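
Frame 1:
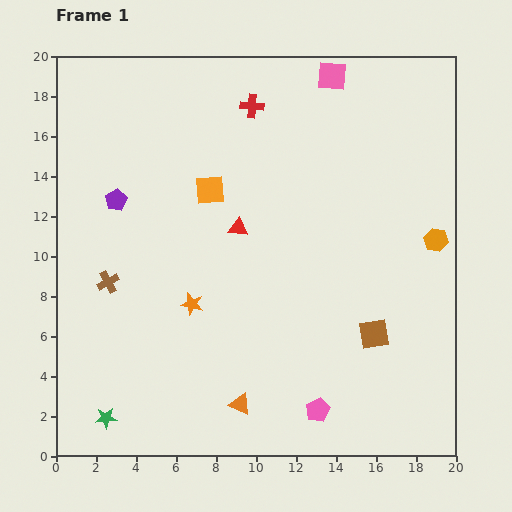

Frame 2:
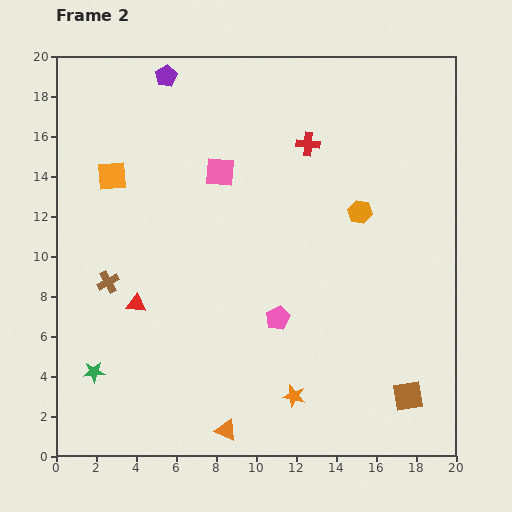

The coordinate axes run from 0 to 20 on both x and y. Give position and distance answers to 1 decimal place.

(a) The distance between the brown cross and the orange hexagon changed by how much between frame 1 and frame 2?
-3.4

Distance in frame 1: 16.5. Distance in frame 2: 13.1.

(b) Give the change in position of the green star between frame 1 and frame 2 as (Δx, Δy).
(-0.6, 2.3)

The green star was at (2.5, 1.9) in frame 1 and (1.9, 4.2) in frame 2.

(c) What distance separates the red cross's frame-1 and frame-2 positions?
3.4

The red cross moved from (9.8, 17.5) to (12.6, 15.6), a distance of √(2.8² + 1.9²) ≈ 3.4.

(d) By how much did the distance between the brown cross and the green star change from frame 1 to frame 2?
-2.2

Distance in frame 1: 6.8. Distance in frame 2: 4.6.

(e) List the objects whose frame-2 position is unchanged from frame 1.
the brown cross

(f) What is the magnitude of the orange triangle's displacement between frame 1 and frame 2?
1.5

The orange triangle moved from (9.2, 2.6) to (8.5, 1.3), a distance of √(0.7² + 1.3²) ≈ 1.5.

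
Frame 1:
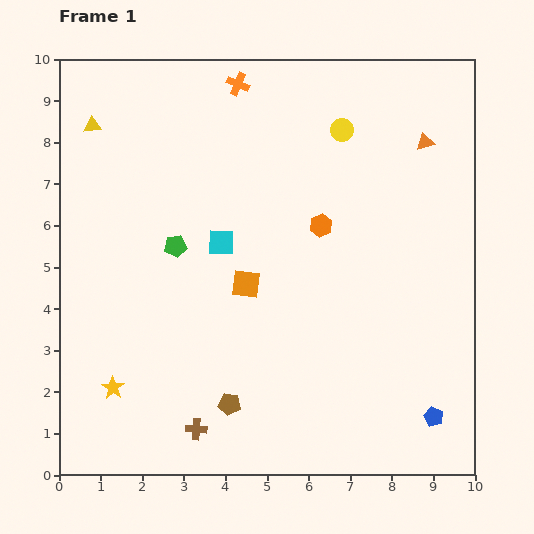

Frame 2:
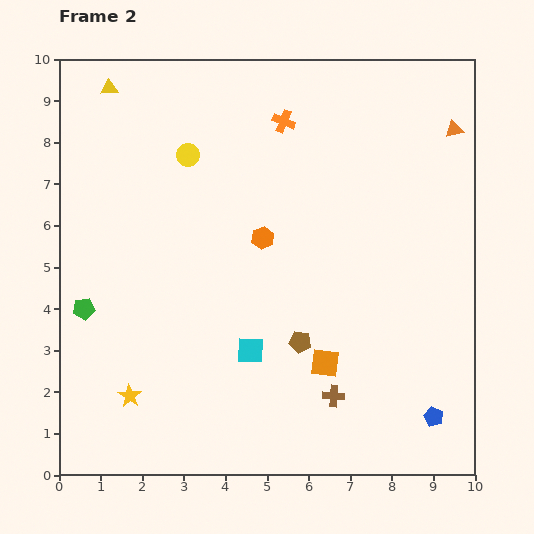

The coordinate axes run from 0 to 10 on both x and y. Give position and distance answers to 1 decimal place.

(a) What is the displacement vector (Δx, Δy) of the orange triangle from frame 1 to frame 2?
(0.7, 0.3)

The orange triangle was at (8.8, 8.0) in frame 1 and (9.5, 8.3) in frame 2.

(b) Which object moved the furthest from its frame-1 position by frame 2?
the yellow circle

(moved 3.7; next 3.4)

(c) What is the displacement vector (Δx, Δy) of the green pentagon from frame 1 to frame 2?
(-2.2, -1.5)

The green pentagon was at (2.8, 5.5) in frame 1 and (0.6, 4.0) in frame 2.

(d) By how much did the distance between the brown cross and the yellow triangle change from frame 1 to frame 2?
+1.5

Distance in frame 1: 7.7. Distance in frame 2: 9.2.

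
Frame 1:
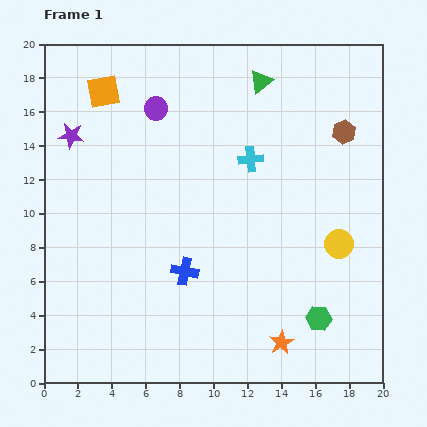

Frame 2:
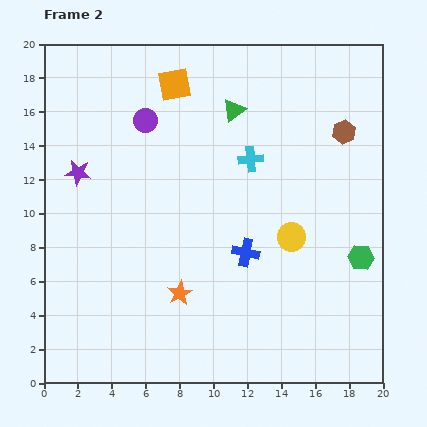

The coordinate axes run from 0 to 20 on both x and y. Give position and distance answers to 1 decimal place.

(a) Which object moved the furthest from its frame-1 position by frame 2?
the orange star

(moved 6.7; next 4.4)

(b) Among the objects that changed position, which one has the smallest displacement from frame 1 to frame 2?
the purple circle

(moved 0.9)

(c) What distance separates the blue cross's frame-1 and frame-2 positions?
3.8

The blue cross moved from (8.3, 6.6) to (11.9, 7.7), a distance of √(3.6² + 1.1²) ≈ 3.8.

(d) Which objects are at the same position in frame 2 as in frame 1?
the cyan cross, the brown hexagon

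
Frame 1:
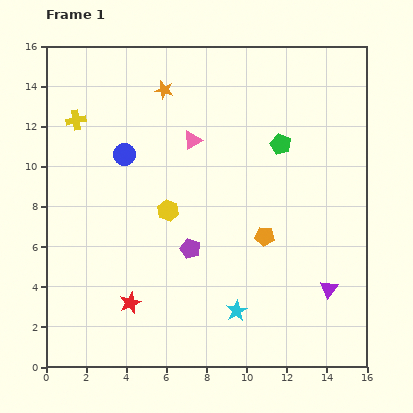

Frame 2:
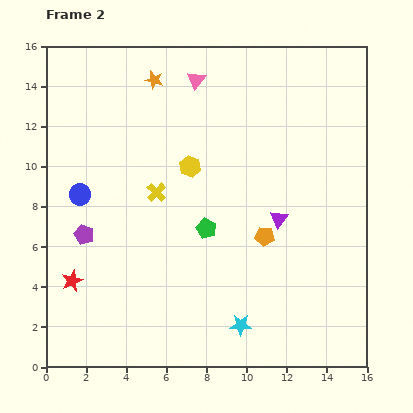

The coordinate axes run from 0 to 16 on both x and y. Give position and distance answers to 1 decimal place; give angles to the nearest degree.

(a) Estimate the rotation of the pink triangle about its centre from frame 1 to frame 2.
21° counter-clockwise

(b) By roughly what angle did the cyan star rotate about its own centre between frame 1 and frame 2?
30° clockwise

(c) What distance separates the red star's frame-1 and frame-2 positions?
3.1

The red star moved from (4.2, 3.2) to (1.3, 4.3), a distance of √(2.9² + 1.1²) ≈ 3.1.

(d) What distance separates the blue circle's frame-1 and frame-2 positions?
3.0

The blue circle moved from (3.9, 10.6) to (1.7, 8.6), a distance of √(2.2² + 2.0²) ≈ 3.0.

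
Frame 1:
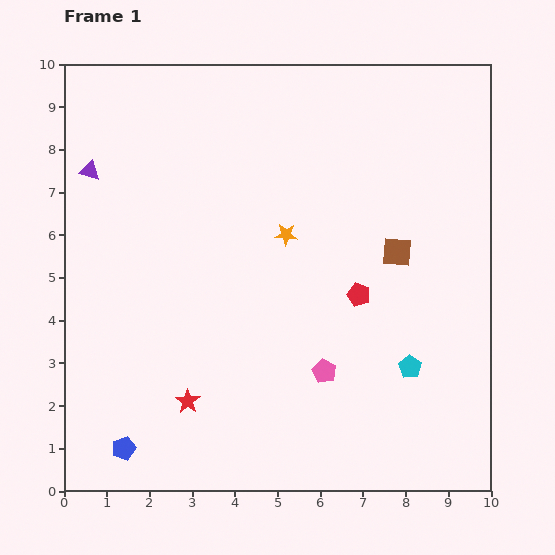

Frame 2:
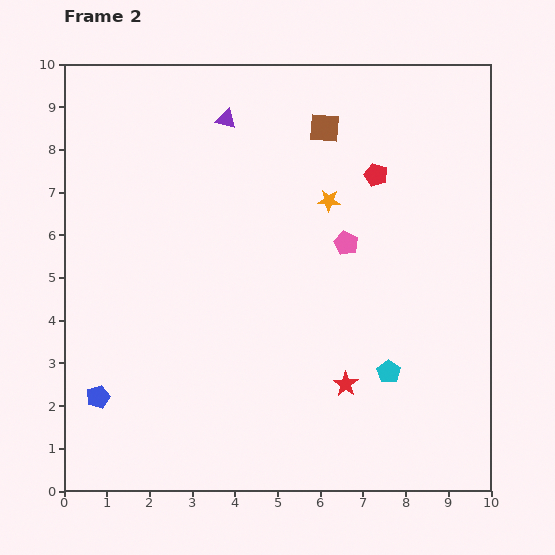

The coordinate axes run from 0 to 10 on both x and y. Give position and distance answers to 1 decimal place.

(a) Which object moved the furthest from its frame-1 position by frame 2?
the red star

(moved 3.7; next 3.4)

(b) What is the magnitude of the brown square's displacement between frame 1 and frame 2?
3.4

The brown square moved from (7.8, 5.6) to (6.1, 8.5), a distance of √(1.7² + 2.9²) ≈ 3.4.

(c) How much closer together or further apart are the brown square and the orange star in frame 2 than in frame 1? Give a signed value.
-0.9

Distance in frame 1: 2.6. Distance in frame 2: 1.7.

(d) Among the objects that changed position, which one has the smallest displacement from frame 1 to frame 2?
the cyan pentagon

(moved 0.5)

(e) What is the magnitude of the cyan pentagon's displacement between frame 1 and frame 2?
0.5

The cyan pentagon moved from (8.1, 2.9) to (7.6, 2.8), a distance of √(0.5² + 0.1²) ≈ 0.5.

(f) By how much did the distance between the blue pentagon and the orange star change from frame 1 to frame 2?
+0.8

Distance in frame 1: 6.3. Distance in frame 2: 7.1.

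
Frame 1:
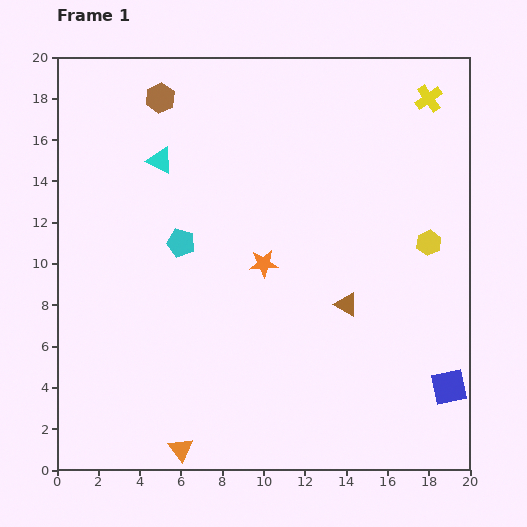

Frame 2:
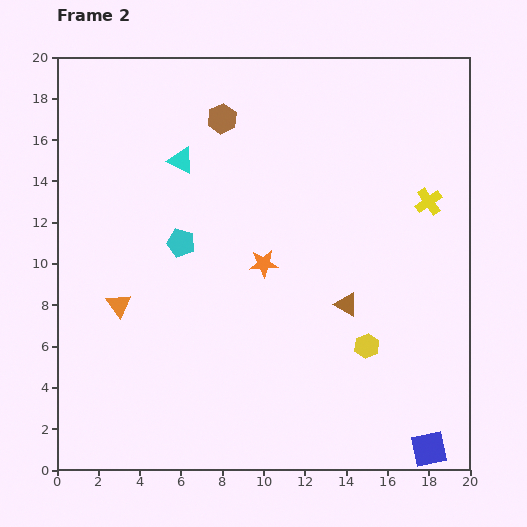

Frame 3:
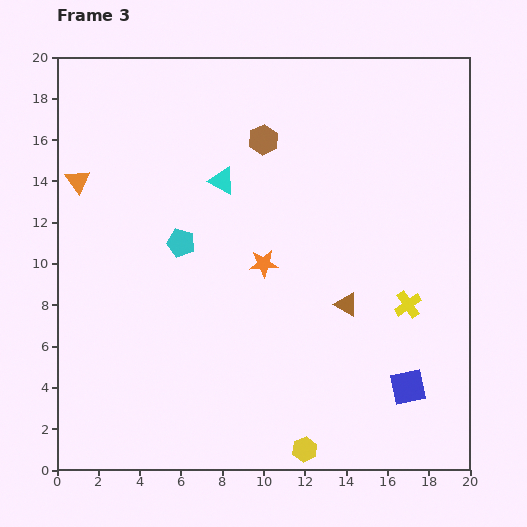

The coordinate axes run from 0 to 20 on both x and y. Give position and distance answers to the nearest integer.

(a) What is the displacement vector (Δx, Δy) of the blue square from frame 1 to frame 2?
(-1, -3)

The blue square was at (19, 4) in frame 1 and (18, 1) in frame 2.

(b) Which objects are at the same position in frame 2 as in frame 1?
the cyan pentagon, the brown triangle, the orange star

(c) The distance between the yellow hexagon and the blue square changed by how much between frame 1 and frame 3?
-1

Distance in frame 1: 7. Distance in frame 3: 6.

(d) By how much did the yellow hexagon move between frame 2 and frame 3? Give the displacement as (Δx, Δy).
(-3, -5)

The yellow hexagon was at (15, 6) in frame 2 and (12, 1) in frame 3.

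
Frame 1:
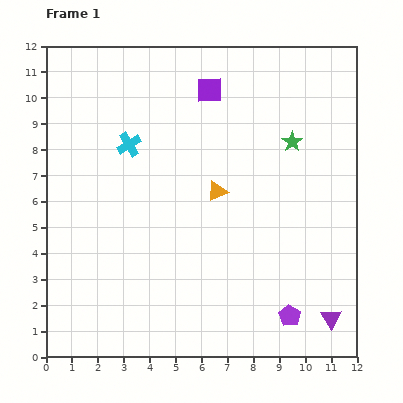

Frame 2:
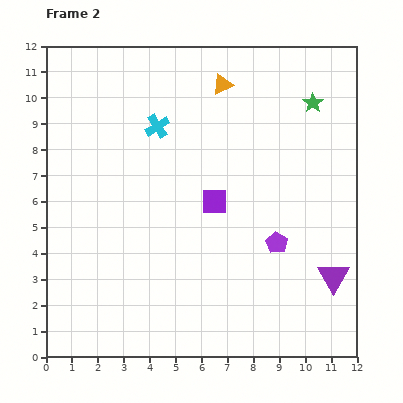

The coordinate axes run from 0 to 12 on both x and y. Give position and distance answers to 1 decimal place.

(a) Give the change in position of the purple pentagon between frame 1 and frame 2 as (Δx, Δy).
(-0.5, 2.8)

The purple pentagon was at (9.4, 1.6) in frame 1 and (8.9, 4.4) in frame 2.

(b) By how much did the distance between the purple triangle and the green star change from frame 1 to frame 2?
-0.3

Distance in frame 1: 7.0. Distance in frame 2: 6.7.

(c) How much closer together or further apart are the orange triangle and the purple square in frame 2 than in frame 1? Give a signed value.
+0.6

Distance in frame 1: 3.9. Distance in frame 2: 4.5.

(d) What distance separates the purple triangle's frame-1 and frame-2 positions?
1.6

The purple triangle moved from (11.0, 1.5) to (11.1, 3.1), a distance of √(0.1² + 1.6²) ≈ 1.6.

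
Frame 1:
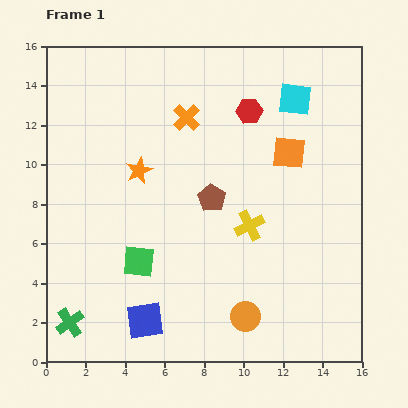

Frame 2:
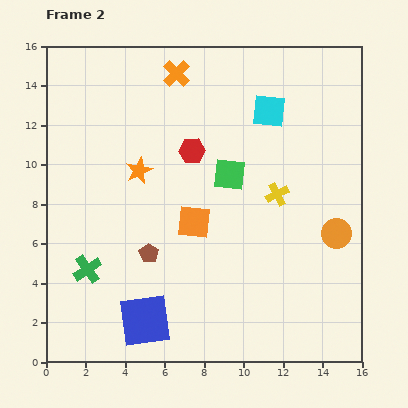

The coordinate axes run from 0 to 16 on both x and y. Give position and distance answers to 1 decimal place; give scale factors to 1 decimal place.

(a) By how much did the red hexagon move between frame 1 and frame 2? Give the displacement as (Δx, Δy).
(-2.9, -2.0)

The red hexagon was at (10.3, 12.7) in frame 1 and (7.4, 10.7) in frame 2.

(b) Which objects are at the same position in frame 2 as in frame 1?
the orange star, the blue square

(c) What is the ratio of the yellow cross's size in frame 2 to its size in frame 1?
0.8×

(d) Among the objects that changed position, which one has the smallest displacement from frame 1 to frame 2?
the cyan square

(moved 1.4)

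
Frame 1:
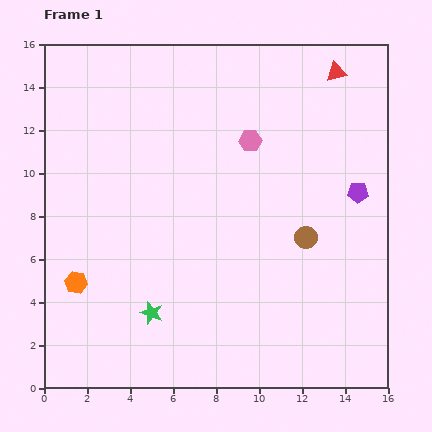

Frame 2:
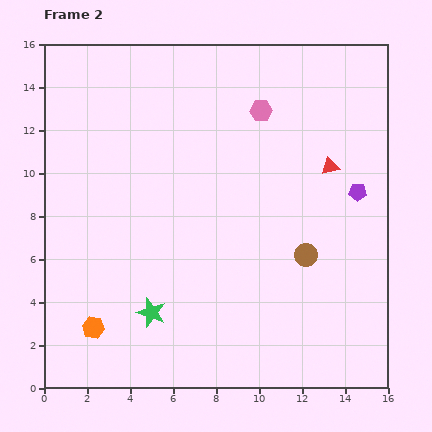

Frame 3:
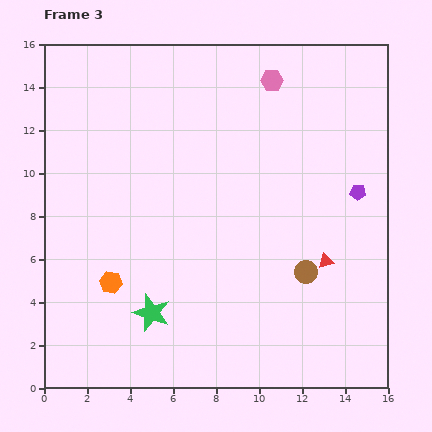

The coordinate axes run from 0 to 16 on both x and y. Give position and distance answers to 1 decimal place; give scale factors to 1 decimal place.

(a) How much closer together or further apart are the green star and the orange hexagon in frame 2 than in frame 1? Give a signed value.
-1.0

Distance in frame 1: 3.8. Distance in frame 2: 2.8.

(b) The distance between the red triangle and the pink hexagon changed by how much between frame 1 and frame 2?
-1.0

Distance in frame 1: 5.1. Distance in frame 2: 4.1.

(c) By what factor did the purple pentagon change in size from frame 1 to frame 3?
0.8×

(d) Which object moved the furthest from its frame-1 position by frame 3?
the red triangle

(moved 8.8; next 3.0)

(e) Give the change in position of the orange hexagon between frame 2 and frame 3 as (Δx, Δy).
(0.8, 2.1)

The orange hexagon was at (2.3, 2.8) in frame 2 and (3.1, 4.9) in frame 3.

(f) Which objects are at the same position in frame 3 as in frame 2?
the purple pentagon, the green star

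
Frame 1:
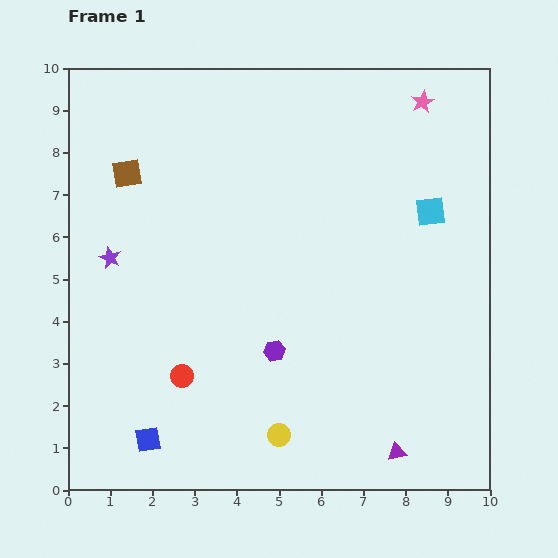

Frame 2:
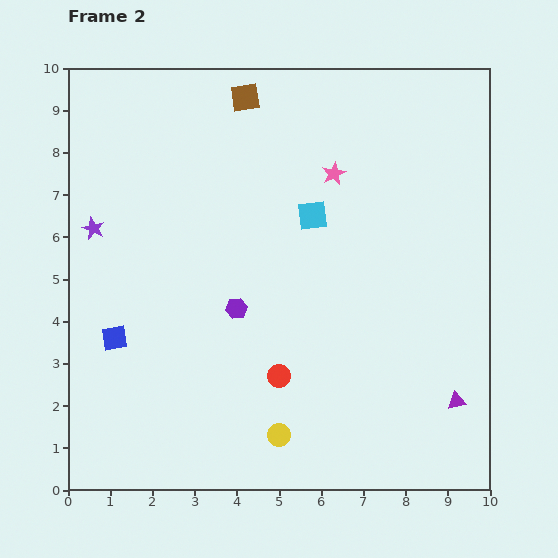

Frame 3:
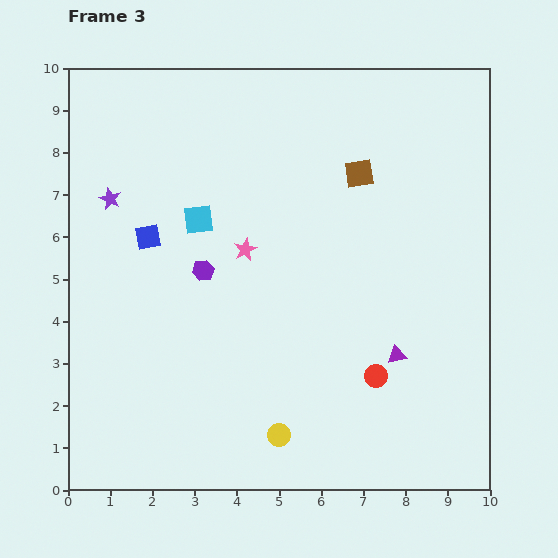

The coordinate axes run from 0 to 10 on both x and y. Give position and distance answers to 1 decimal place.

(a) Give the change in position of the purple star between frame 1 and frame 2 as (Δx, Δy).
(-0.4, 0.7)

The purple star was at (1.0, 5.5) in frame 1 and (0.6, 6.2) in frame 2.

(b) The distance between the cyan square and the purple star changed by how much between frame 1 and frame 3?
-5.5

Distance in frame 1: 7.7. Distance in frame 3: 2.2.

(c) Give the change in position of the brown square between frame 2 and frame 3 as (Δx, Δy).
(2.7, -1.8)

The brown square was at (4.2, 9.3) in frame 2 and (6.9, 7.5) in frame 3.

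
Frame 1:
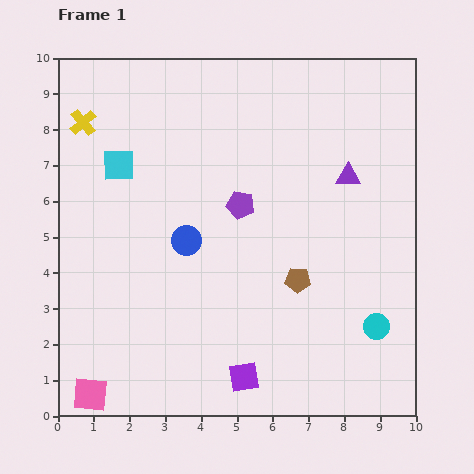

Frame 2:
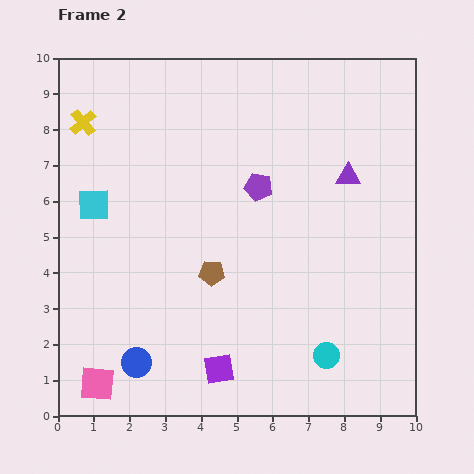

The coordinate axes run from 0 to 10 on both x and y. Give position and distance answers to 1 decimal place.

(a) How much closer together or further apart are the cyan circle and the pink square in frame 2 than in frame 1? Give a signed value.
-1.8

Distance in frame 1: 8.2. Distance in frame 2: 6.4.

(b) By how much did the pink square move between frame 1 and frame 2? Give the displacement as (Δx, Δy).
(0.2, 0.3)

The pink square was at (0.9, 0.6) in frame 1 and (1.1, 0.9) in frame 2.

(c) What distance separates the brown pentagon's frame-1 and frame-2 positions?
2.4

The brown pentagon moved from (6.7, 3.8) to (4.3, 4.0), a distance of √(2.4² + 0.2²) ≈ 2.4.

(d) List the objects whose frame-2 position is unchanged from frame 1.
the yellow cross, the purple triangle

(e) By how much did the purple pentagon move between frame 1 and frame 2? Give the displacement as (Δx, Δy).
(0.5, 0.5)

The purple pentagon was at (5.1, 5.9) in frame 1 and (5.6, 6.4) in frame 2.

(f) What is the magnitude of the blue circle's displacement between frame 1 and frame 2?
3.7

The blue circle moved from (3.6, 4.9) to (2.2, 1.5), a distance of √(1.4² + 3.4²) ≈ 3.7.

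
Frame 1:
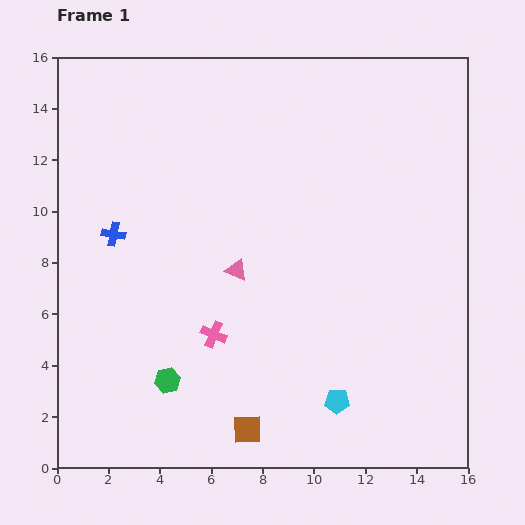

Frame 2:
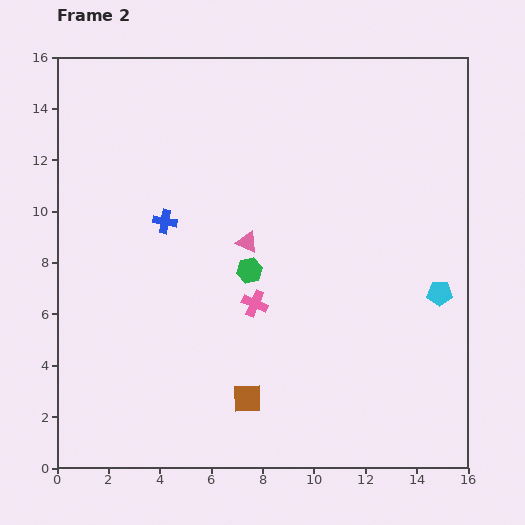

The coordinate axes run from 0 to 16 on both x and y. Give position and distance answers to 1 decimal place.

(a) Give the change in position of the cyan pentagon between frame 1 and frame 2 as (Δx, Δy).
(4.0, 4.2)

The cyan pentagon was at (10.9, 2.6) in frame 1 and (14.9, 6.8) in frame 2.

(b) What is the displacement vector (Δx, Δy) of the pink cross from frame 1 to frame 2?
(1.6, 1.2)

The pink cross was at (6.1, 5.2) in frame 1 and (7.7, 6.4) in frame 2.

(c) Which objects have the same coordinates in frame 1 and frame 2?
none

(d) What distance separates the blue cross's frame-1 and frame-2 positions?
2.1

The blue cross moved from (2.2, 9.1) to (4.2, 9.6), a distance of √(2.0² + 0.5²) ≈ 2.1.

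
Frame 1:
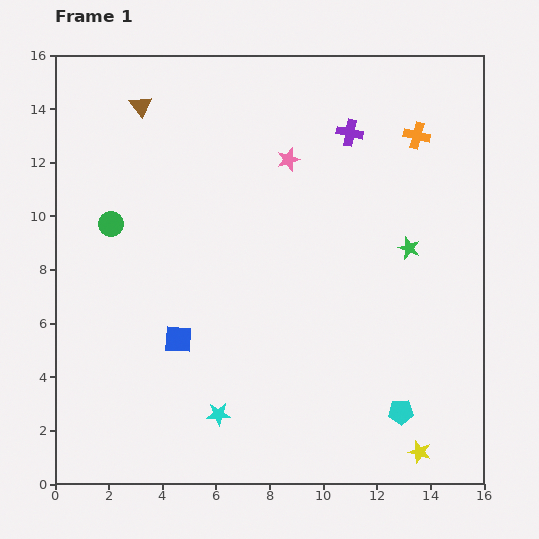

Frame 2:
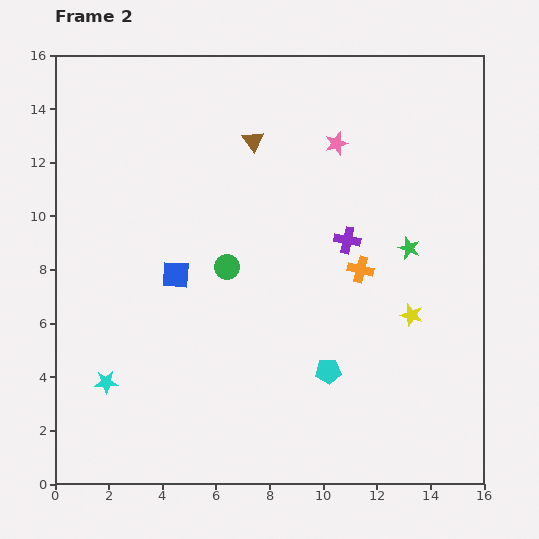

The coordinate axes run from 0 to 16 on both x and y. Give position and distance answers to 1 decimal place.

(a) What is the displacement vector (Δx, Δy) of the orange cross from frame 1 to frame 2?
(-2.1, -5.0)

The orange cross was at (13.5, 13.0) in frame 1 and (11.4, 8.0) in frame 2.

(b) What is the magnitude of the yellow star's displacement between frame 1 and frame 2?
5.1

The yellow star moved from (13.6, 1.2) to (13.3, 6.3), a distance of √(0.3² + 5.1²) ≈ 5.1.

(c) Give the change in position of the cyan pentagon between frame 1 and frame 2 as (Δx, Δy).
(-2.7, 1.5)

The cyan pentagon was at (12.9, 2.7) in frame 1 and (10.2, 4.2) in frame 2.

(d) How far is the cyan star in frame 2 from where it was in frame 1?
4.4

The cyan star moved from (6.1, 2.6) to (1.9, 3.8), a distance of √(4.2² + 1.2²) ≈ 4.4.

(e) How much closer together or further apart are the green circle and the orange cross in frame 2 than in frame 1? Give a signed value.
-6.9

Distance in frame 1: 11.9. Distance in frame 2: 5.0.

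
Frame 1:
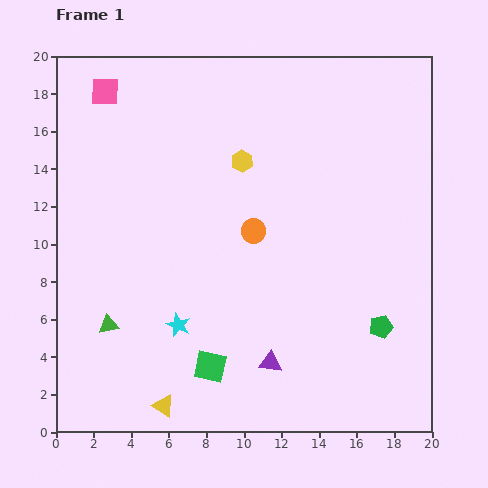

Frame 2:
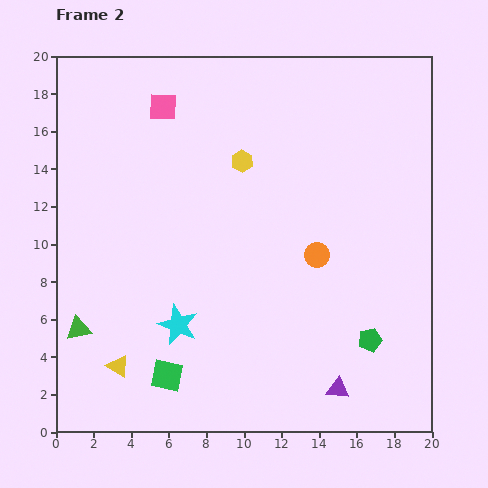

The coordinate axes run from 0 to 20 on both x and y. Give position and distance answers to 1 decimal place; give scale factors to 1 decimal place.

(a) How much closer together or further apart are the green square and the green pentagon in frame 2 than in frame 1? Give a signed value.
+1.7

Distance in frame 1: 9.3. Distance in frame 2: 11.0.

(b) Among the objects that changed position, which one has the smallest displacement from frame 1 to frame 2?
the green pentagon

(moved 0.9)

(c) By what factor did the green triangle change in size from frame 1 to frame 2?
1.3×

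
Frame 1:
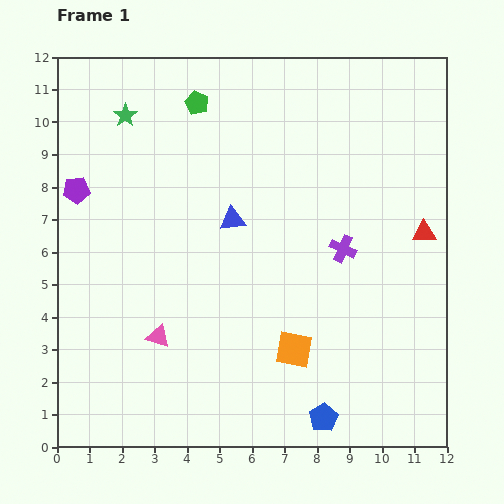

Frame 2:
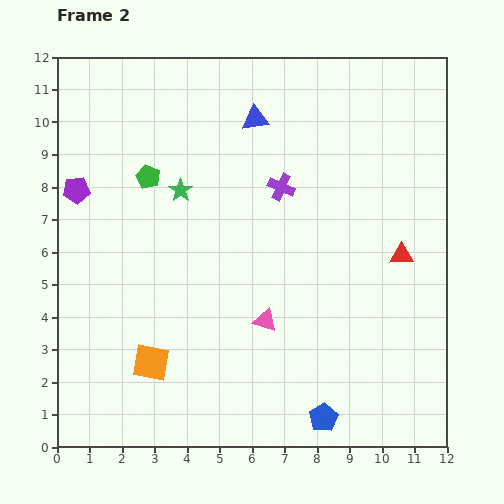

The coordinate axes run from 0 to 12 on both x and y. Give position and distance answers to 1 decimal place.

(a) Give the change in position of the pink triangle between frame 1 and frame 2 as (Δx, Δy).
(3.3, 0.5)

The pink triangle was at (3.1, 3.4) in frame 1 and (6.4, 3.9) in frame 2.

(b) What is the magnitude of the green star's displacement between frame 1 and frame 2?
2.9

The green star moved from (2.1, 10.2) to (3.8, 7.9), a distance of √(1.7² + 2.3²) ≈ 2.9.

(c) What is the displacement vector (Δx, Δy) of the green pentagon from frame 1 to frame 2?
(-1.5, -2.3)

The green pentagon was at (4.3, 10.6) in frame 1 and (2.8, 8.3) in frame 2.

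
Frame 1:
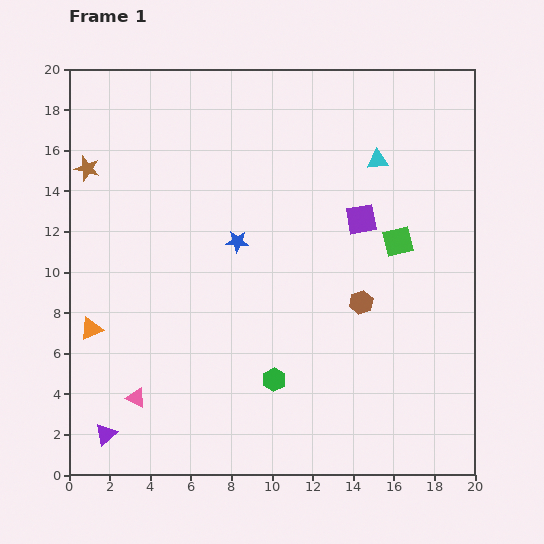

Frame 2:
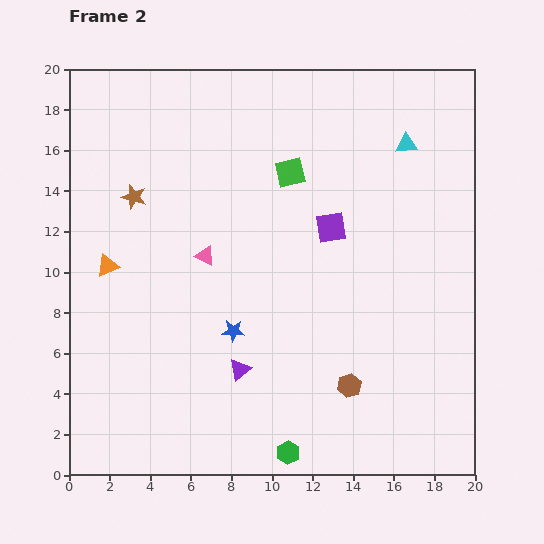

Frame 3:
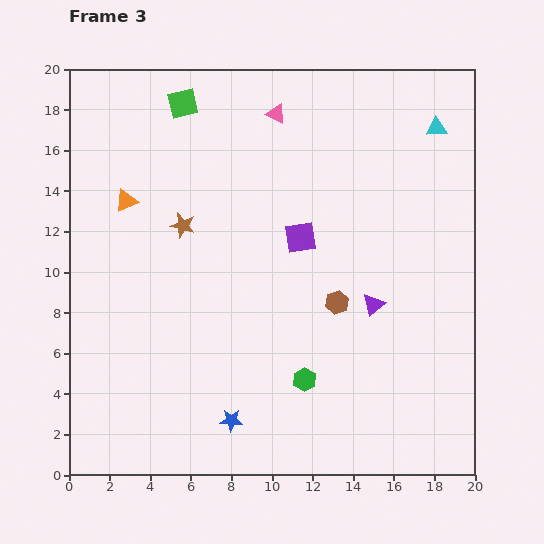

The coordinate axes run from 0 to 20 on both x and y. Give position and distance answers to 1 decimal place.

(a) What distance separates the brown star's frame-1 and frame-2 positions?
2.7

The brown star moved from (0.9, 15.1) to (3.2, 13.7), a distance of √(2.3² + 1.4²) ≈ 2.7.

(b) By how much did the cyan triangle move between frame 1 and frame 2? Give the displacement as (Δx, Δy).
(1.4, 0.8)

The cyan triangle was at (15.2, 15.5) in frame 1 and (16.6, 16.3) in frame 2.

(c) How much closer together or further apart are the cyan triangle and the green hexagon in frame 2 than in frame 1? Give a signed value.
+4.4

Distance in frame 1: 11.9. Distance in frame 2: 16.3.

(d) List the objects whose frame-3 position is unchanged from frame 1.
none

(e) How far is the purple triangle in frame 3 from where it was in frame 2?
7.3

The purple triangle moved from (8.4, 5.2) to (15.0, 8.4), a distance of √(6.6² + 3.2²) ≈ 7.3.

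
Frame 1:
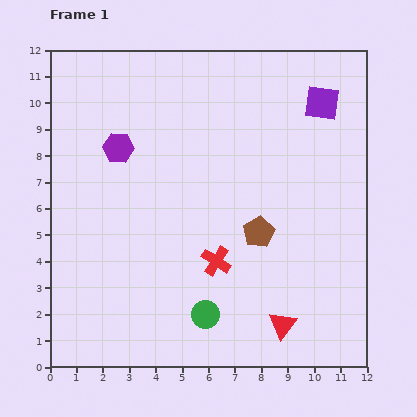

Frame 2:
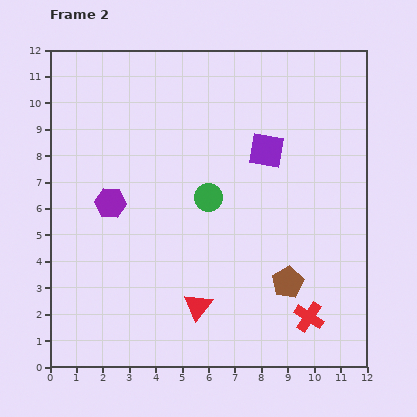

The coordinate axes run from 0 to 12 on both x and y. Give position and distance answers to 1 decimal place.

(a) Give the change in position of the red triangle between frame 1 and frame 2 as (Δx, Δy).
(-3.2, 0.7)

The red triangle was at (8.8, 1.6) in frame 1 and (5.6, 2.3) in frame 2.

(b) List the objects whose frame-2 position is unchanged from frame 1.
none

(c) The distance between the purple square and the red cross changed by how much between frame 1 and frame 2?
-0.7

Distance in frame 1: 7.2. Distance in frame 2: 6.5.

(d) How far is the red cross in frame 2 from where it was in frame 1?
4.1

The red cross moved from (6.3, 4.0) to (9.8, 1.9), a distance of √(3.5² + 2.1²) ≈ 4.1.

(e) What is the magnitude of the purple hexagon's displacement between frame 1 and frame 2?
2.1

The purple hexagon moved from (2.6, 8.3) to (2.3, 6.2), a distance of √(0.3² + 2.1²) ≈ 2.1.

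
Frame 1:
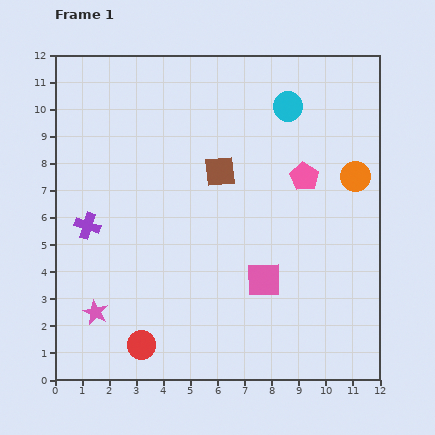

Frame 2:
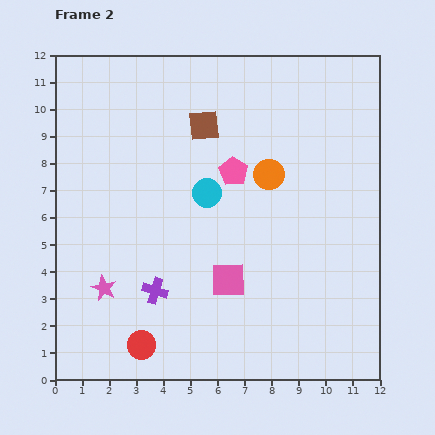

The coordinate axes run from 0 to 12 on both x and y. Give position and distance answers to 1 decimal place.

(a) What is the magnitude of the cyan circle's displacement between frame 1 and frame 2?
4.4

The cyan circle moved from (8.6, 10.1) to (5.6, 6.9), a distance of √(3.0² + 3.2²) ≈ 4.4.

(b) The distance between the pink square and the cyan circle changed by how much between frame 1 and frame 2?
-3.2

Distance in frame 1: 6.5. Distance in frame 2: 3.3.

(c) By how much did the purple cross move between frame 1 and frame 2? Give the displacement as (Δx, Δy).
(2.5, -2.4)

The purple cross was at (1.2, 5.7) in frame 1 and (3.7, 3.3) in frame 2.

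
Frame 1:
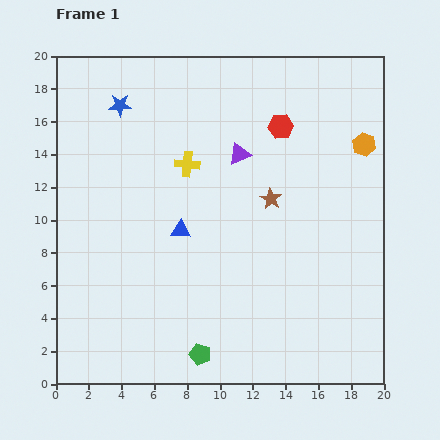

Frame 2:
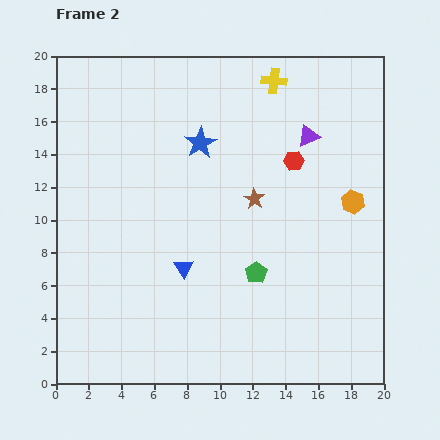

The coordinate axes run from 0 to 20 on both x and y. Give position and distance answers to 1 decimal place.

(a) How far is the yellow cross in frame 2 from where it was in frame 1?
7.4

The yellow cross moved from (8.0, 13.4) to (13.3, 18.5), a distance of √(5.3² + 5.1²) ≈ 7.4.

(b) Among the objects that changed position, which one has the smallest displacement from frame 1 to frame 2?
the brown star

(moved 1.0)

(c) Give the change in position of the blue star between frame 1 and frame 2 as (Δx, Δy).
(4.9, -2.3)

The blue star was at (3.9, 17.0) in frame 1 and (8.8, 14.7) in frame 2.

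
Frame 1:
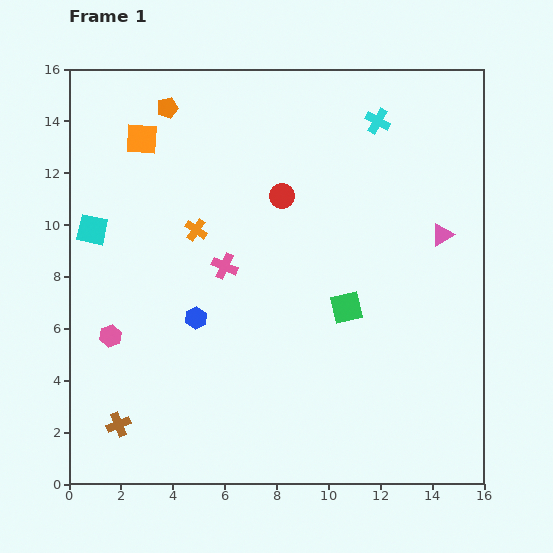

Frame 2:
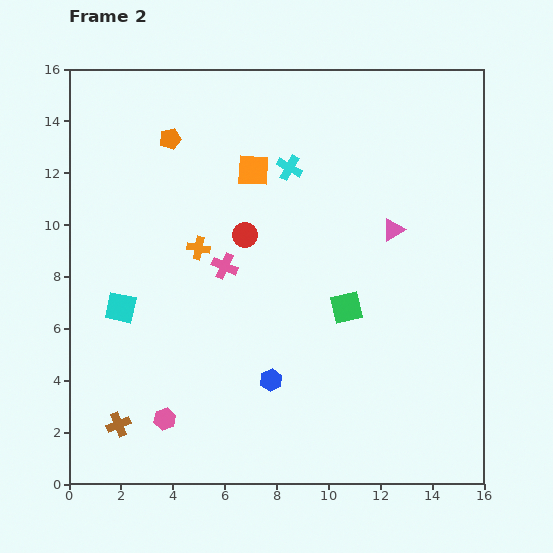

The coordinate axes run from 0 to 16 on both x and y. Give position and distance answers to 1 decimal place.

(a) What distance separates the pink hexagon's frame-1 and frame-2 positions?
3.8

The pink hexagon moved from (1.6, 5.7) to (3.7, 2.5), a distance of √(2.1² + 3.2²) ≈ 3.8.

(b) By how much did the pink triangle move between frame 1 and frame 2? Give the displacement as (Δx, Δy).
(-1.9, 0.2)

The pink triangle was at (14.4, 9.6) in frame 1 and (12.5, 9.8) in frame 2.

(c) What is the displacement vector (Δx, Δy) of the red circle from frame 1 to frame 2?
(-1.4, -1.5)

The red circle was at (8.2, 11.1) in frame 1 and (6.8, 9.6) in frame 2.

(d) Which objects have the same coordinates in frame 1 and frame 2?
the brown cross, the green square, the pink cross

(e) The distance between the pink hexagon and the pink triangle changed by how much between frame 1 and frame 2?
-2.0

Distance in frame 1: 13.4. Distance in frame 2: 11.4.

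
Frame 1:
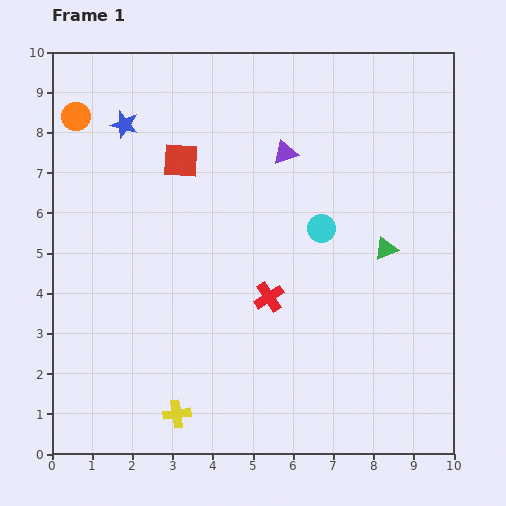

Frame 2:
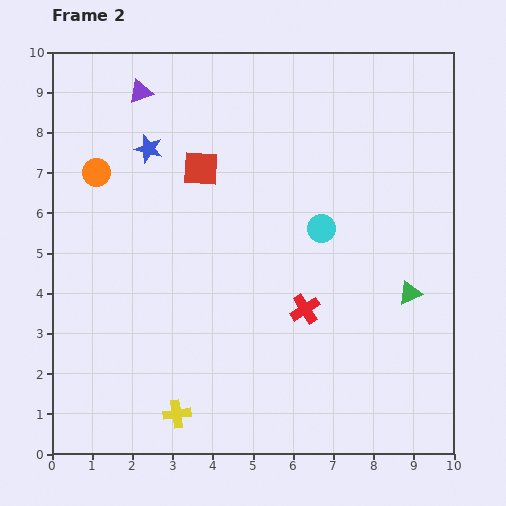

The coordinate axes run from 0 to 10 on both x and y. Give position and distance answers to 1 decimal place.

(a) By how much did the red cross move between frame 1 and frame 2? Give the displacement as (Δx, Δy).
(0.9, -0.3)

The red cross was at (5.4, 3.9) in frame 1 and (6.3, 3.6) in frame 2.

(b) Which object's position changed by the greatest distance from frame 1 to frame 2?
the purple triangle

(moved 3.9; next 1.5)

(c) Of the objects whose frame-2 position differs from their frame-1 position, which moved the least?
the red square

(moved 0.5)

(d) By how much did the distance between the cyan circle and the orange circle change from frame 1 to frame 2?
-0.9

Distance in frame 1: 6.7. Distance in frame 2: 5.8.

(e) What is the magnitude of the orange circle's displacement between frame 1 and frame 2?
1.5

The orange circle moved from (0.6, 8.4) to (1.1, 7.0), a distance of √(0.5² + 1.4²) ≈ 1.5.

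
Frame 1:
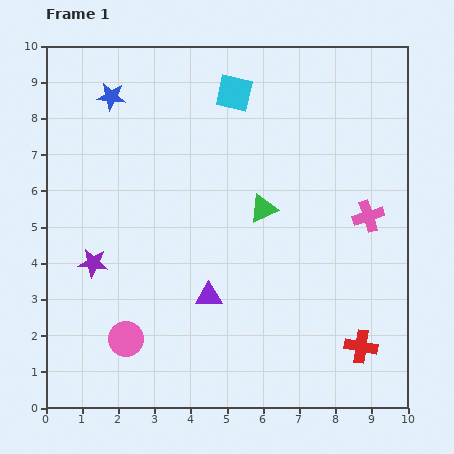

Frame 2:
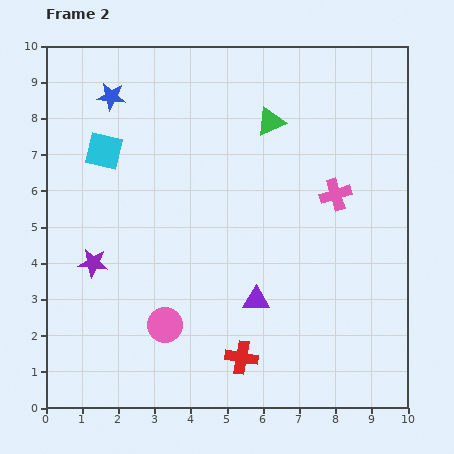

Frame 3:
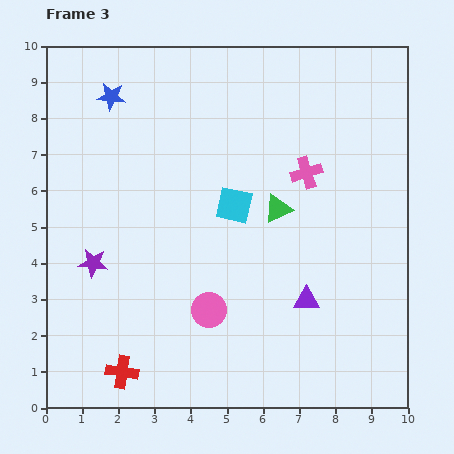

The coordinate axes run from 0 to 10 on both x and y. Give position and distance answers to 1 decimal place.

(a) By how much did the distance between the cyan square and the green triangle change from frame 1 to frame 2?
+1.4

Distance in frame 1: 3.3. Distance in frame 2: 4.7.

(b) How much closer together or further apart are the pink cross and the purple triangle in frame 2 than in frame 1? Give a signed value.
-1.3

Distance in frame 1: 4.9. Distance in frame 2: 3.6.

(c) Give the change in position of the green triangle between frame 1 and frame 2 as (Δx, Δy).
(0.2, 2.4)

The green triangle was at (6.0, 5.5) in frame 1 and (6.2, 7.9) in frame 2.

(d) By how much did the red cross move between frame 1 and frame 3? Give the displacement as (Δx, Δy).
(-6.6, -0.7)

The red cross was at (8.7, 1.7) in frame 1 and (2.1, 1.0) in frame 3.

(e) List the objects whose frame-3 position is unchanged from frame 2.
the purple star, the blue star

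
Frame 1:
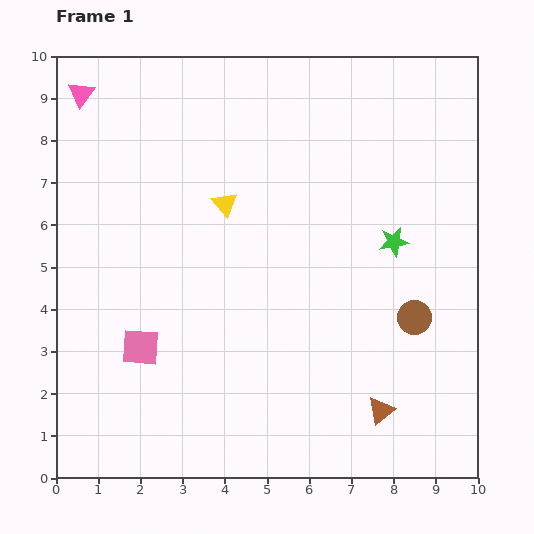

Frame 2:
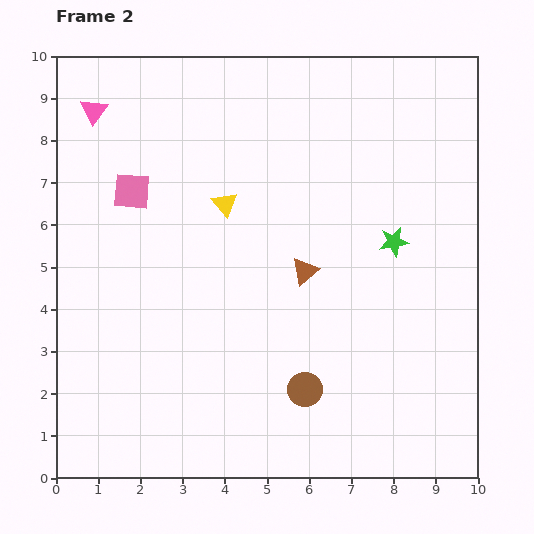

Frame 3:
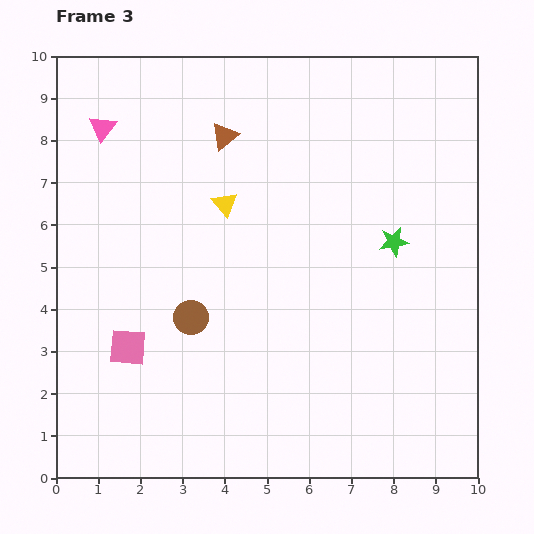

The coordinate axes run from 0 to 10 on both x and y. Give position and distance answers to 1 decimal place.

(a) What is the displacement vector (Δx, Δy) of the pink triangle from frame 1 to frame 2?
(0.3, -0.4)

The pink triangle was at (0.6, 9.1) in frame 1 and (0.9, 8.7) in frame 2.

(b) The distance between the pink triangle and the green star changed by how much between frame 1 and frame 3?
-0.8

Distance in frame 1: 8.2. Distance in frame 3: 7.4.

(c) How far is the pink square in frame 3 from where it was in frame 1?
0.3

The pink square moved from (2.0, 3.1) to (1.7, 3.1), a distance of √(0.3² + 0.0²) ≈ 0.3.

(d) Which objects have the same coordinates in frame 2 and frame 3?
the yellow triangle, the green star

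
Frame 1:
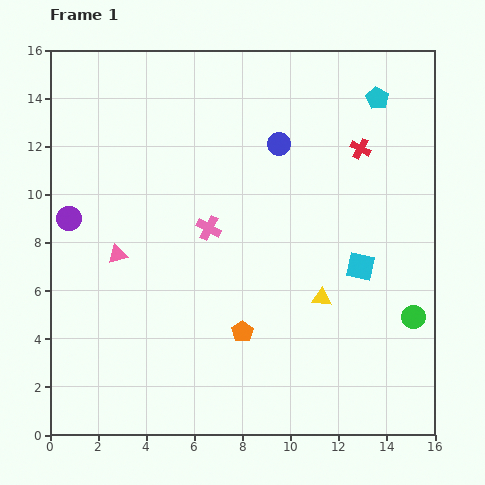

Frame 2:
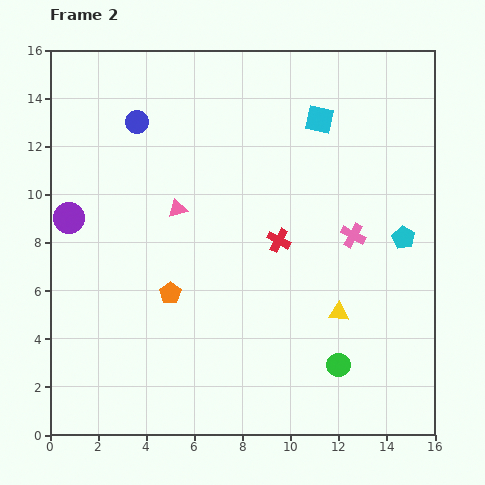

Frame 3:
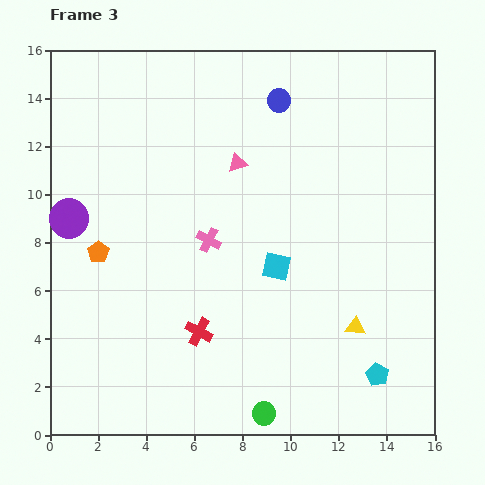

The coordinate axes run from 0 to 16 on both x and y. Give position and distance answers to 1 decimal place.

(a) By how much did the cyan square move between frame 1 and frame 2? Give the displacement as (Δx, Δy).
(-1.7, 6.1)

The cyan square was at (12.9, 7.0) in frame 1 and (11.2, 13.1) in frame 2.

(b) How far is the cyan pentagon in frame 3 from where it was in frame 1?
11.5

The cyan pentagon moved from (13.6, 14.0) to (13.6, 2.5), a distance of √(0.0² + 11.5²) ≈ 11.5.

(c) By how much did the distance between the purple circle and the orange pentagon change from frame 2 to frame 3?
-3.4

Distance in frame 2: 5.2. Distance in frame 3: 1.8.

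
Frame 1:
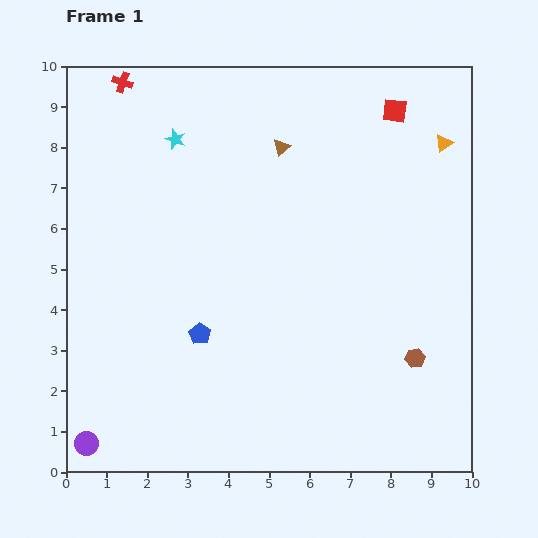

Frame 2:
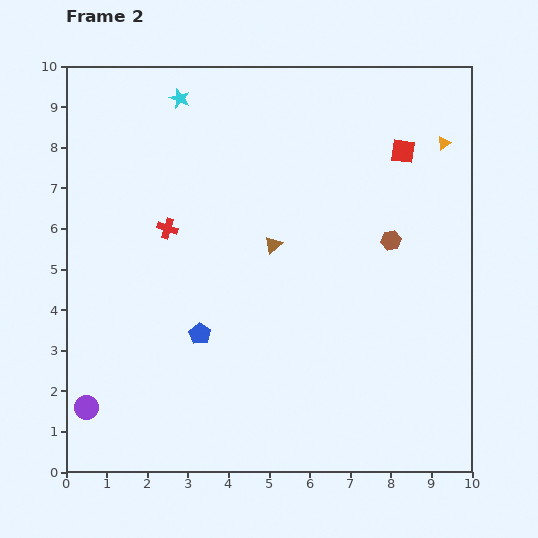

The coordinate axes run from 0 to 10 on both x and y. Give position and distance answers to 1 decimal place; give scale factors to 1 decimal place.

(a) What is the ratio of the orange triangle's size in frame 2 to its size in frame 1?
0.7×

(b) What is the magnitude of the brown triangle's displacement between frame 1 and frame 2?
2.4

The brown triangle moved from (5.3, 8.0) to (5.1, 5.6), a distance of √(0.2² + 2.4²) ≈ 2.4.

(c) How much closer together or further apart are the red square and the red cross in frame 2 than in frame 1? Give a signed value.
-0.6

Distance in frame 1: 6.7. Distance in frame 2: 6.1.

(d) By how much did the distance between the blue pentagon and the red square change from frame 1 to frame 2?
-0.6

Distance in frame 1: 7.3. Distance in frame 2: 6.7.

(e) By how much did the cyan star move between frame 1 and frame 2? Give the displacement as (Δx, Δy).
(0.1, 1.0)

The cyan star was at (2.7, 8.2) in frame 1 and (2.8, 9.2) in frame 2.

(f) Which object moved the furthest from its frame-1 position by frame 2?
the red cross

(moved 3.8; next 3.0)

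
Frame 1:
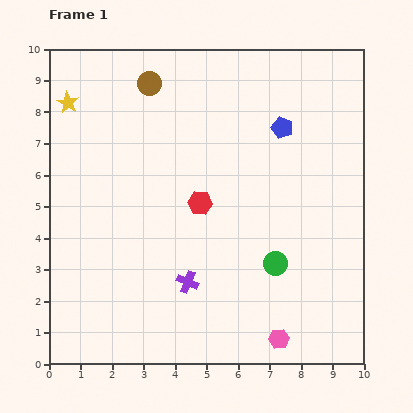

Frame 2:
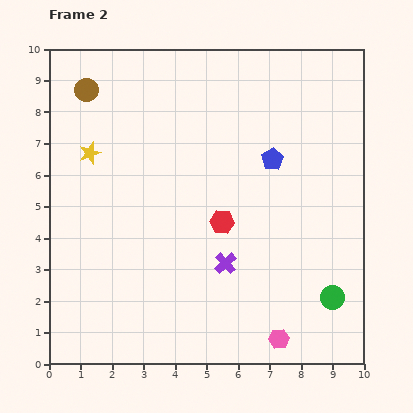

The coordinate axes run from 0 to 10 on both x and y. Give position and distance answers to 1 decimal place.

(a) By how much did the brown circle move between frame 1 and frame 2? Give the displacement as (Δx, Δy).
(-2.0, -0.2)

The brown circle was at (3.2, 8.9) in frame 1 and (1.2, 8.7) in frame 2.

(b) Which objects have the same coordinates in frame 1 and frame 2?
the pink hexagon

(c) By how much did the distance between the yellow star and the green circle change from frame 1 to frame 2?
+0.7

Distance in frame 1: 8.3. Distance in frame 2: 9.0.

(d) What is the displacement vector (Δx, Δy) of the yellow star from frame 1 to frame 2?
(0.7, -1.6)

The yellow star was at (0.6, 8.3) in frame 1 and (1.3, 6.7) in frame 2.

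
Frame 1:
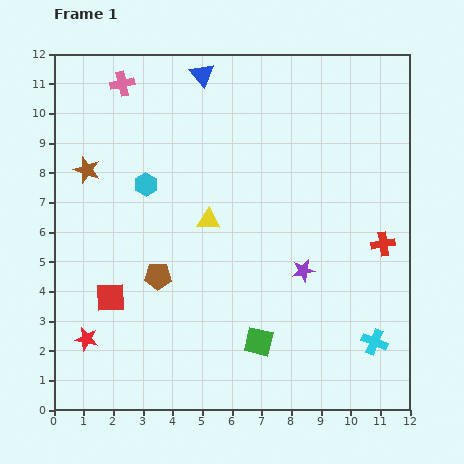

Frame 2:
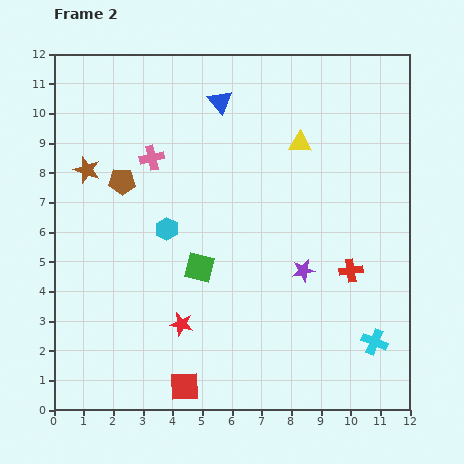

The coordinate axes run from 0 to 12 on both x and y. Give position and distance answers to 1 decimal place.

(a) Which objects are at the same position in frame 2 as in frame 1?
the purple star, the brown star, the cyan cross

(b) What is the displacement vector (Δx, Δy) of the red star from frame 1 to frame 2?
(3.2, 0.5)

The red star was at (1.1, 2.4) in frame 1 and (4.3, 2.9) in frame 2.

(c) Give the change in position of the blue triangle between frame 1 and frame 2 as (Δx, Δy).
(0.6, -0.9)

The blue triangle was at (5.0, 11.3) in frame 1 and (5.6, 10.4) in frame 2.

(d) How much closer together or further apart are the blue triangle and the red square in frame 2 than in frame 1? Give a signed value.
+1.6

Distance in frame 1: 8.1. Distance in frame 2: 9.7.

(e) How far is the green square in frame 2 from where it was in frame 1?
3.2

The green square moved from (6.9, 2.3) to (4.9, 4.8), a distance of √(2.0² + 2.5²) ≈ 3.2.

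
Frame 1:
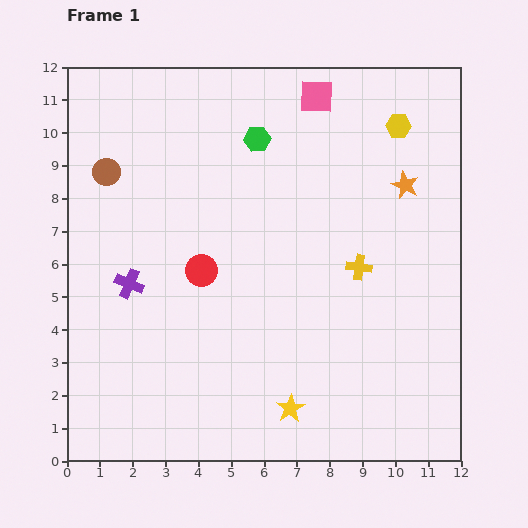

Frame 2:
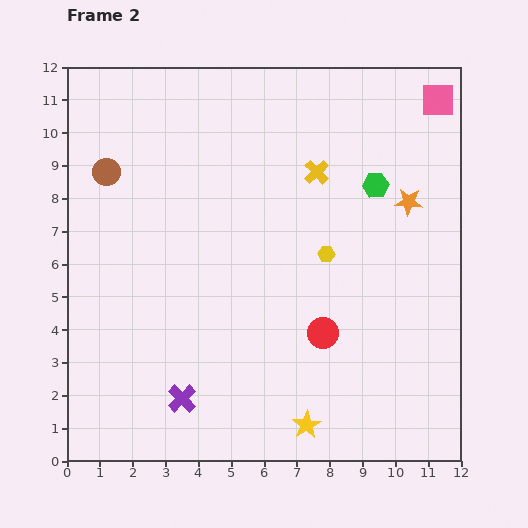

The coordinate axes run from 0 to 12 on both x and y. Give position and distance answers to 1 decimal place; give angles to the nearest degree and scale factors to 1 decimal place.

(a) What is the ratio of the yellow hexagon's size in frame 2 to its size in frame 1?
0.7×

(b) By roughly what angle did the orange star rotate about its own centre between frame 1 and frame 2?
19° counter-clockwise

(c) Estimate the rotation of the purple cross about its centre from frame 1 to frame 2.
23° clockwise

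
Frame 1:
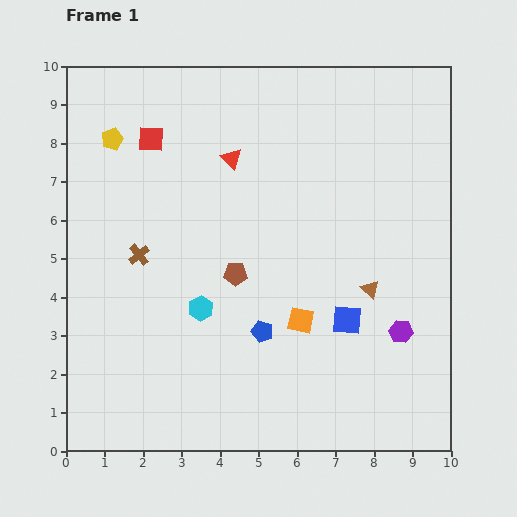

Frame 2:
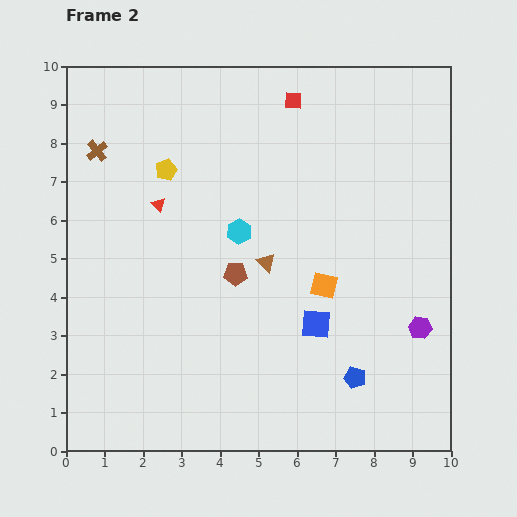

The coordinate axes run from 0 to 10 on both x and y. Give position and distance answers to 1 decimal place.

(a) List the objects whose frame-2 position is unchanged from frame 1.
the brown pentagon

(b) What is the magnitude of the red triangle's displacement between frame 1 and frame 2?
2.2

The red triangle moved from (4.3, 7.6) to (2.4, 6.4), a distance of √(1.9² + 1.2²) ≈ 2.2.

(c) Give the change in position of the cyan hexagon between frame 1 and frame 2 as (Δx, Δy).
(1.0, 2.0)

The cyan hexagon was at (3.5, 3.7) in frame 1 and (4.5, 5.7) in frame 2.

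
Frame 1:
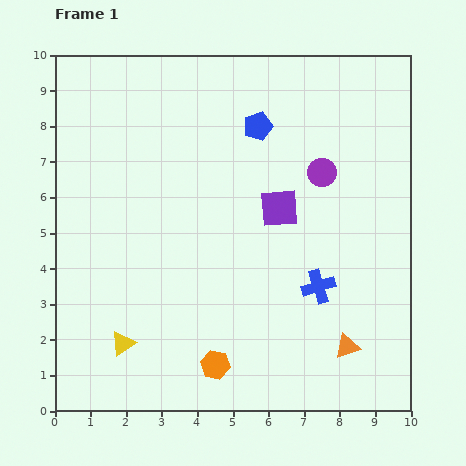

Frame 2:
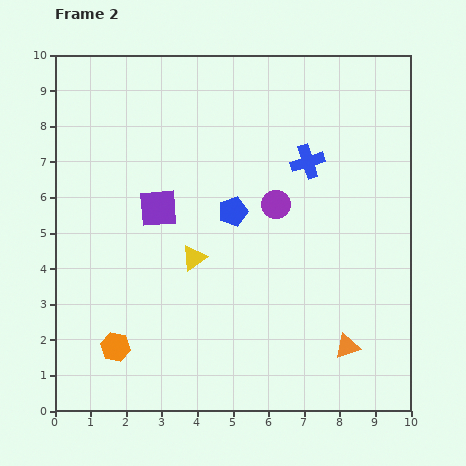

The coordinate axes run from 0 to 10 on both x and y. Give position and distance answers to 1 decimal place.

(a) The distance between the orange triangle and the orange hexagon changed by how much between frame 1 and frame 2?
+2.8

Distance in frame 1: 3.7. Distance in frame 2: 6.5.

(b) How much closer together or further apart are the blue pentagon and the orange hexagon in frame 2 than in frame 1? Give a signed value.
-1.8

Distance in frame 1: 6.8. Distance in frame 2: 5.0.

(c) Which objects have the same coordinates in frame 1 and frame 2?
the orange triangle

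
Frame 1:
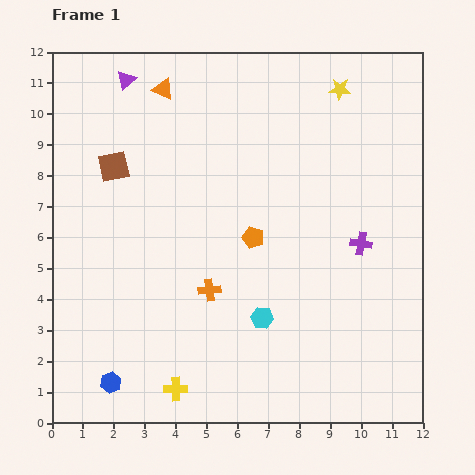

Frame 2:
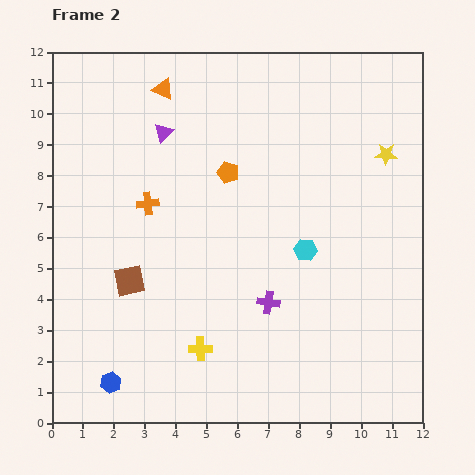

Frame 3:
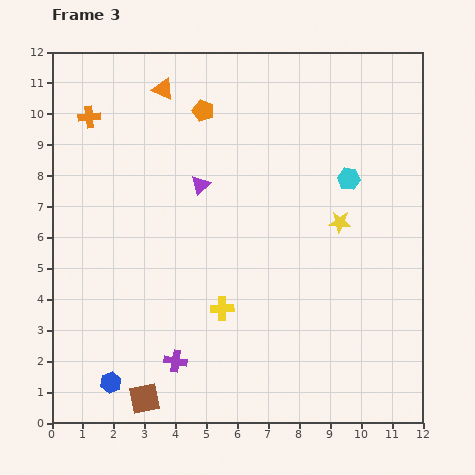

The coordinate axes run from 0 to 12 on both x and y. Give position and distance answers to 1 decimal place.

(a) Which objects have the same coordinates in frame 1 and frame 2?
the blue hexagon, the orange triangle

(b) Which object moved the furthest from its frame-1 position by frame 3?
the brown square

(moved 7.6; next 7.1)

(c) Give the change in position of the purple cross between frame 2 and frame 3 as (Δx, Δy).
(-3.0, -1.9)

The purple cross was at (7.0, 3.9) in frame 2 and (4.0, 2.0) in frame 3.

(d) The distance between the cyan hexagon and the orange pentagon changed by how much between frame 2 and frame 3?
+1.7

Distance in frame 2: 3.5. Distance in frame 3: 5.2.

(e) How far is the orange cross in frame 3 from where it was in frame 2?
3.4

The orange cross moved from (3.1, 7.1) to (1.2, 9.9), a distance of √(1.9² + 2.8²) ≈ 3.4.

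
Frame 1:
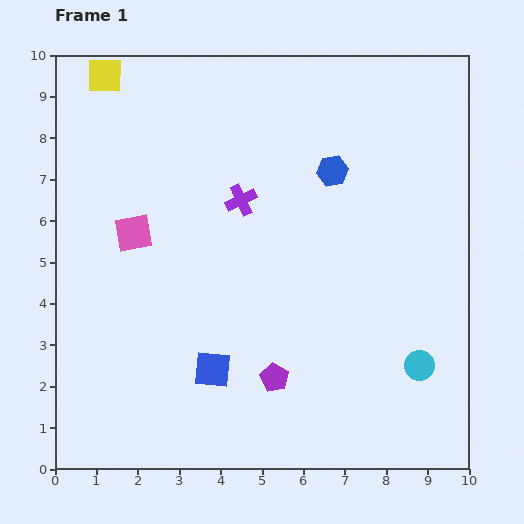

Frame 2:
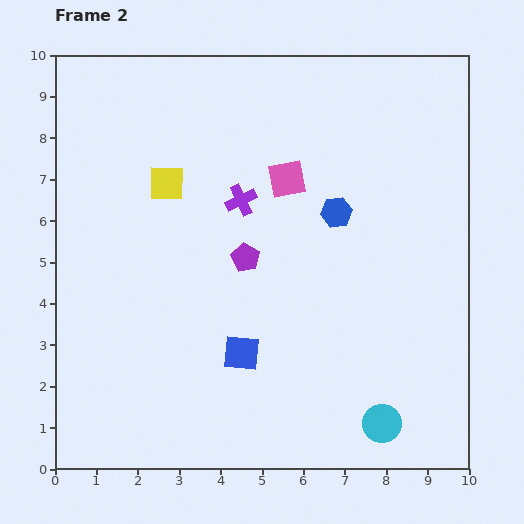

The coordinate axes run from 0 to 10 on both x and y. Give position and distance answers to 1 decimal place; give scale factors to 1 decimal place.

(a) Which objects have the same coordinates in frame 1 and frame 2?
the purple cross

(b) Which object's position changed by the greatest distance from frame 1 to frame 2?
the pink square

(moved 3.9; next 3.0)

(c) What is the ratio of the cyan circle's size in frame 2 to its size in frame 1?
1.3×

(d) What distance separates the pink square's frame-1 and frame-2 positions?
3.9

The pink square moved from (1.9, 5.7) to (5.6, 7.0), a distance of √(3.7² + 1.3²) ≈ 3.9.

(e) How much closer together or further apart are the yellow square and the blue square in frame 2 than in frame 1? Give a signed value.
-3.1

Distance in frame 1: 7.6. Distance in frame 2: 4.5.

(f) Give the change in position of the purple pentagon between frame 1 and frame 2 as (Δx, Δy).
(-0.7, 2.9)

The purple pentagon was at (5.3, 2.2) in frame 1 and (4.6, 5.1) in frame 2.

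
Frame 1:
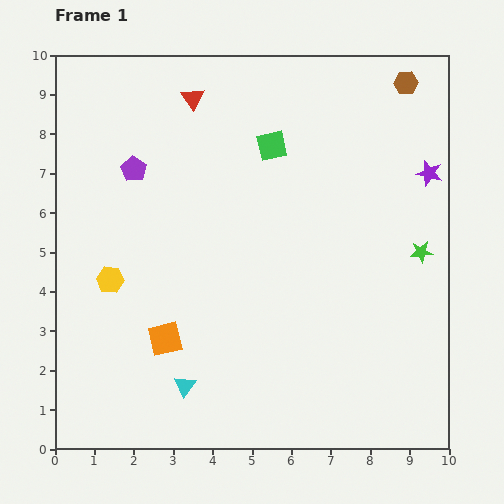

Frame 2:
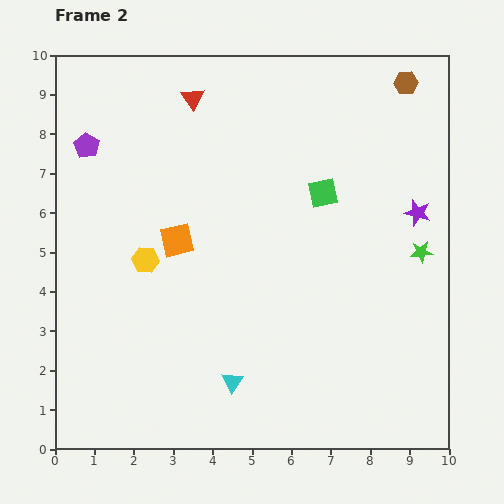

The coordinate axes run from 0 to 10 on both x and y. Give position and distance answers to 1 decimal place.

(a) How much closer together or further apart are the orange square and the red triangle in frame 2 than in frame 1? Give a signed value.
-2.5

Distance in frame 1: 6.1. Distance in frame 2: 3.6.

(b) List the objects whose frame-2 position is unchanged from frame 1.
the brown hexagon, the red triangle, the green star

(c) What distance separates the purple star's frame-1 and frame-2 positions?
1.0

The purple star moved from (9.5, 7.0) to (9.2, 6.0), a distance of √(0.3² + 1.0²) ≈ 1.0.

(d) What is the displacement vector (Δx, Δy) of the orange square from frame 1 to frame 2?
(0.3, 2.5)

The orange square was at (2.8, 2.8) in frame 1 and (3.1, 5.3) in frame 2.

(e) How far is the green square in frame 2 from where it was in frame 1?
1.8

The green square moved from (5.5, 7.7) to (6.8, 6.5), a distance of √(1.3² + 1.2²) ≈ 1.8.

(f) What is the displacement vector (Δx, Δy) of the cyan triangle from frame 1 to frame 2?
(1.2, 0.1)

The cyan triangle was at (3.3, 1.6) in frame 1 and (4.5, 1.7) in frame 2.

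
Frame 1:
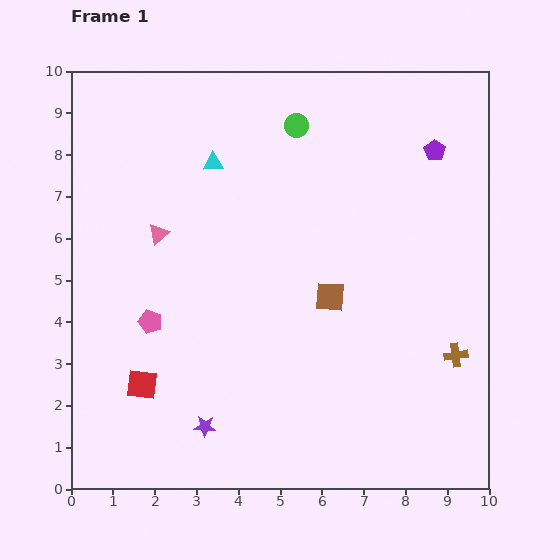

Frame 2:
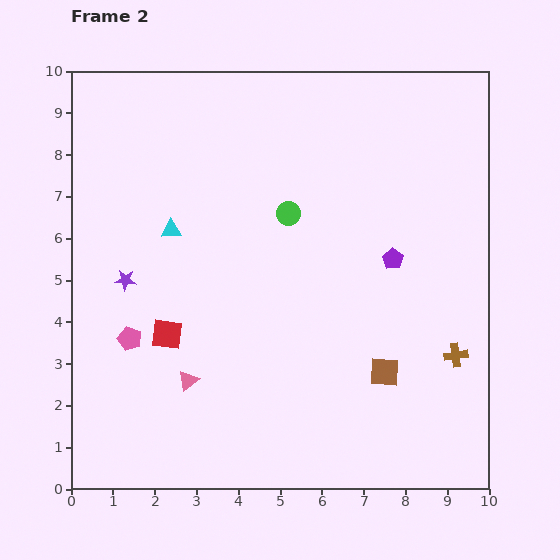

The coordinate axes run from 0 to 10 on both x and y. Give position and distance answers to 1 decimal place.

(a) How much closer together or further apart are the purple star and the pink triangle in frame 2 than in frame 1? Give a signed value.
-1.9

Distance in frame 1: 4.7. Distance in frame 2: 2.8.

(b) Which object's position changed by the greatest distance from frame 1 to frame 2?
the purple star

(moved 4.0; next 3.6)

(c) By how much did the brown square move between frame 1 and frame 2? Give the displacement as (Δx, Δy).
(1.3, -1.8)

The brown square was at (6.2, 4.6) in frame 1 and (7.5, 2.8) in frame 2.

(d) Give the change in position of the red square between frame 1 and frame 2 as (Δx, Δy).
(0.6, 1.2)

The red square was at (1.7, 2.5) in frame 1 and (2.3, 3.7) in frame 2.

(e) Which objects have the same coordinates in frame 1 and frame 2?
the brown cross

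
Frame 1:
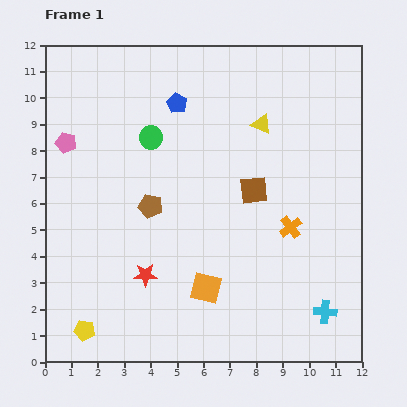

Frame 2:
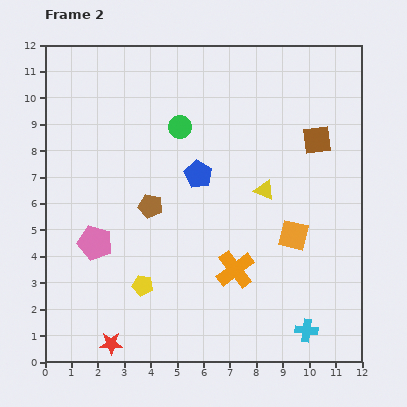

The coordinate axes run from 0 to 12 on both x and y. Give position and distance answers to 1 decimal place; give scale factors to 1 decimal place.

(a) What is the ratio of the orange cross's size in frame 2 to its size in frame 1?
1.7×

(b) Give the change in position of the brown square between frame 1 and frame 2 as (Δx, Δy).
(2.4, 1.9)

The brown square was at (7.9, 6.5) in frame 1 and (10.3, 8.4) in frame 2.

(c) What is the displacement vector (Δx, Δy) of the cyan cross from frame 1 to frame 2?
(-0.7, -0.7)

The cyan cross was at (10.6, 1.9) in frame 1 and (9.9, 1.2) in frame 2.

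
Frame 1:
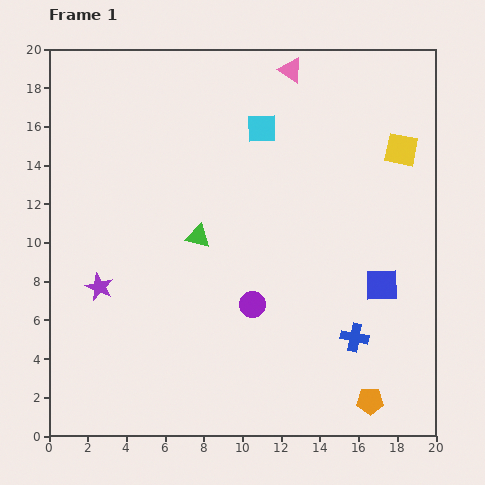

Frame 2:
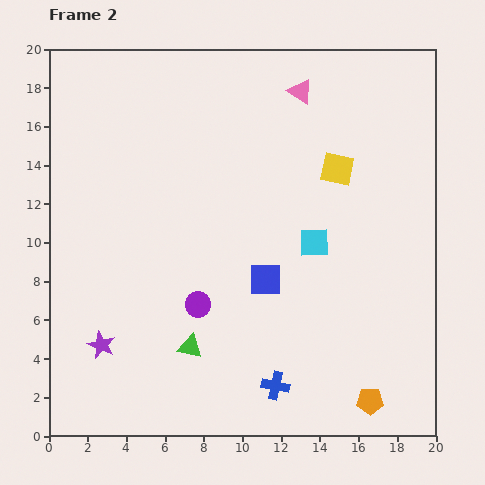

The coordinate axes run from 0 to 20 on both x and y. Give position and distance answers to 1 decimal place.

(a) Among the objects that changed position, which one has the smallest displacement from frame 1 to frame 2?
the pink triangle

(moved 1.2)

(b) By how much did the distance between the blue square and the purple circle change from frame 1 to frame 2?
-3.1

Distance in frame 1: 6.8. Distance in frame 2: 3.7.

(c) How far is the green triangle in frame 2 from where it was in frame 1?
5.7

The green triangle moved from (7.7, 10.3) to (7.3, 4.6), a distance of √(0.4² + 5.7²) ≈ 5.7.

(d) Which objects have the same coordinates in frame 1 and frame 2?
the orange pentagon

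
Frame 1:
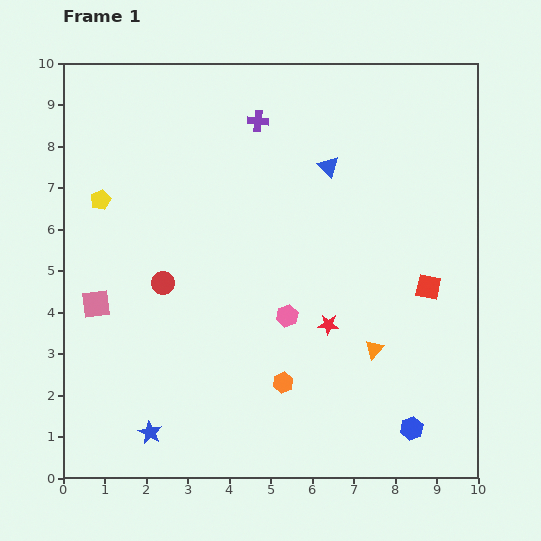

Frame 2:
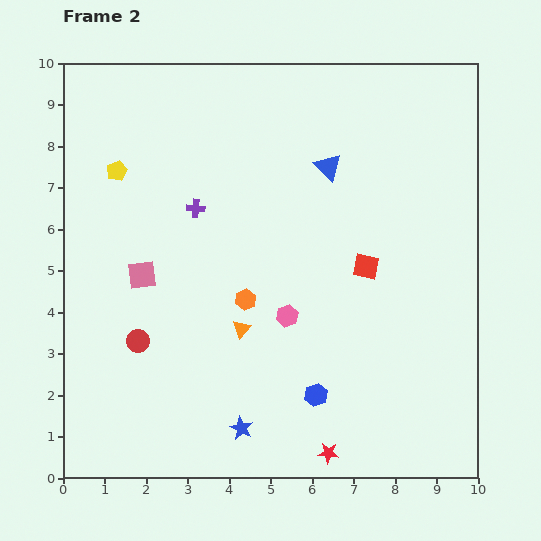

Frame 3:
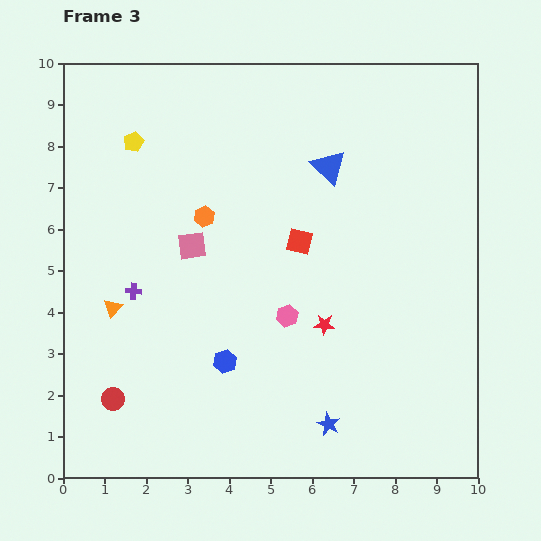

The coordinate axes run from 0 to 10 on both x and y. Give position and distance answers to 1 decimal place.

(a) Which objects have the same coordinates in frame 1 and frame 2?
the blue triangle, the pink hexagon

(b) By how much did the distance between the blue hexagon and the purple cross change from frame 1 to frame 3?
-5.5

Distance in frame 1: 8.3. Distance in frame 3: 2.8.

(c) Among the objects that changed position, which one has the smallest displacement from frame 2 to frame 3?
the yellow pentagon

(moved 0.8)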